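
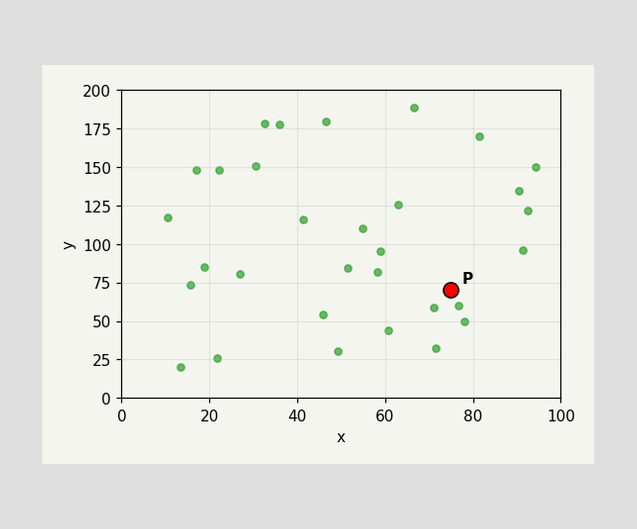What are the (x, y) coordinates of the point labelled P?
(75, 70)

Following the gridlines from P to each axis, P sits at (75, 70).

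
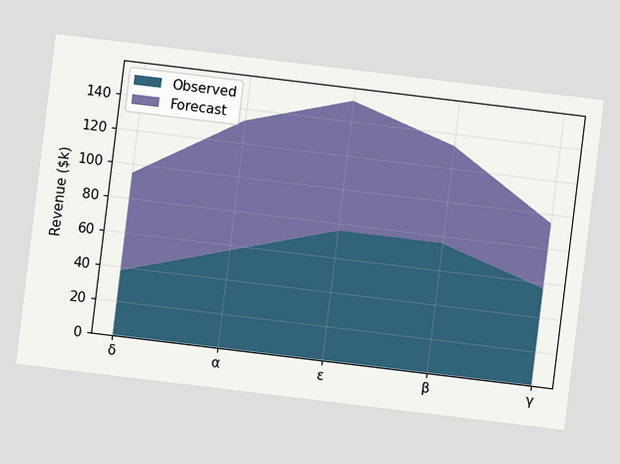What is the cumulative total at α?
The chart is tilted about 7° clockwise. The stacked total at α reaches $133k.

$133k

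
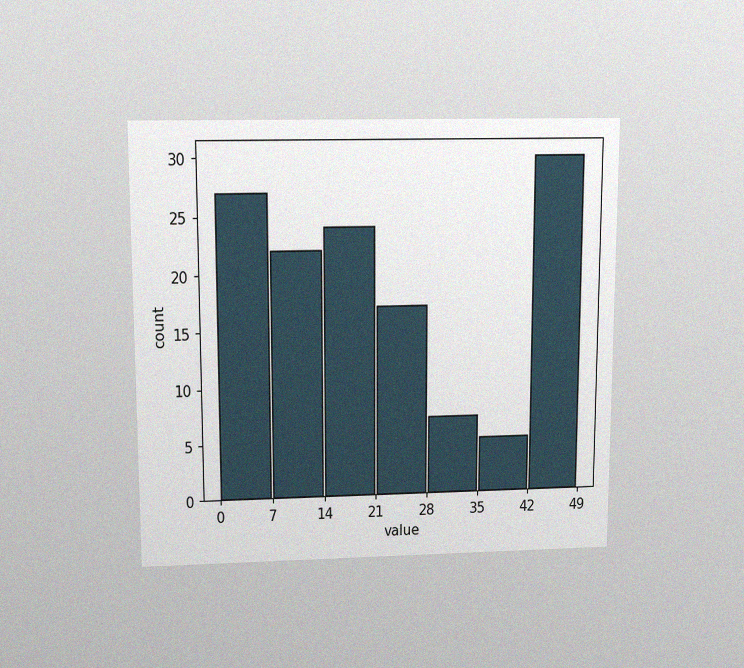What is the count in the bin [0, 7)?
The chart is viewed slightly from above, with some photo noise. The [0, 7) bin has height 27.

27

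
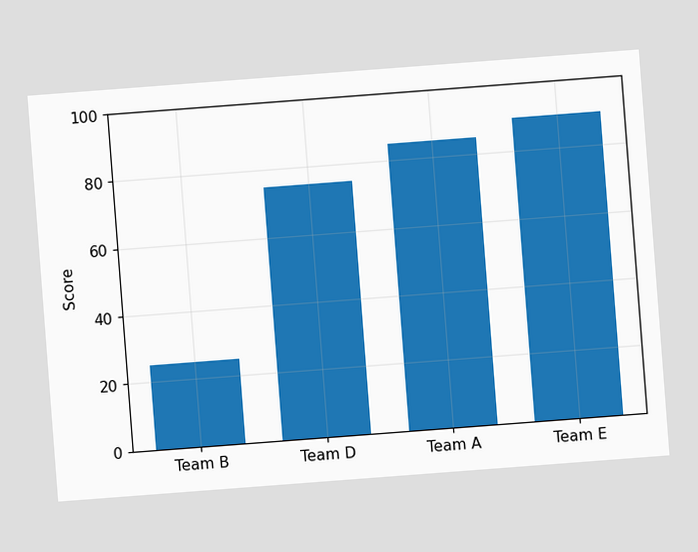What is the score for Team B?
25

The chart is tilted about 4° counter-clockwise. Reading along the chart's y-axis, the Team B bar reaches 25.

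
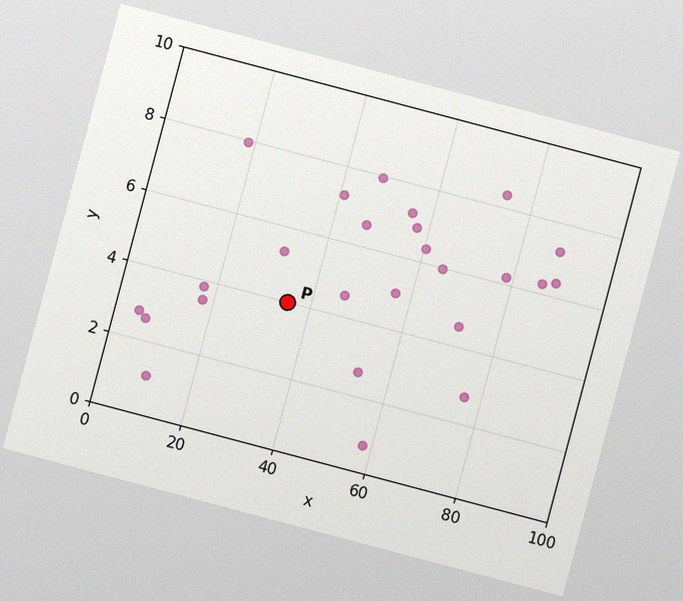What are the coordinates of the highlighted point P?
The chart is tilted about 15° clockwise, with some photo noise. Following the gridlines from P to each axis, P sits at (35, 4).

(35, 4)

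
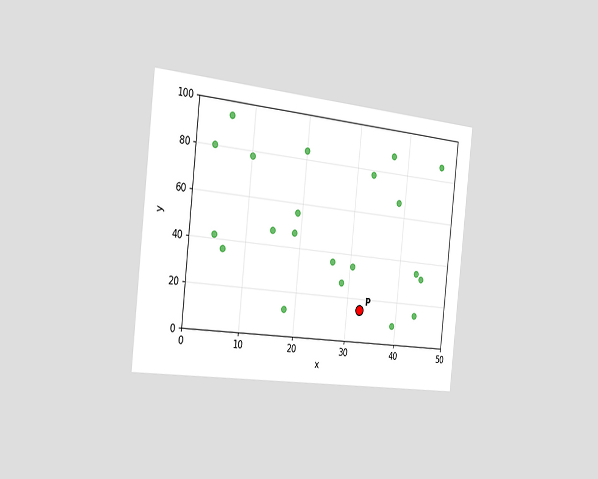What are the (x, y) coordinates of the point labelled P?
The chart is tilted about 6° clockwise and viewed slightly from the left. Following the gridlines from P to each axis, P sits at (32.5, 15).

(32.5, 15)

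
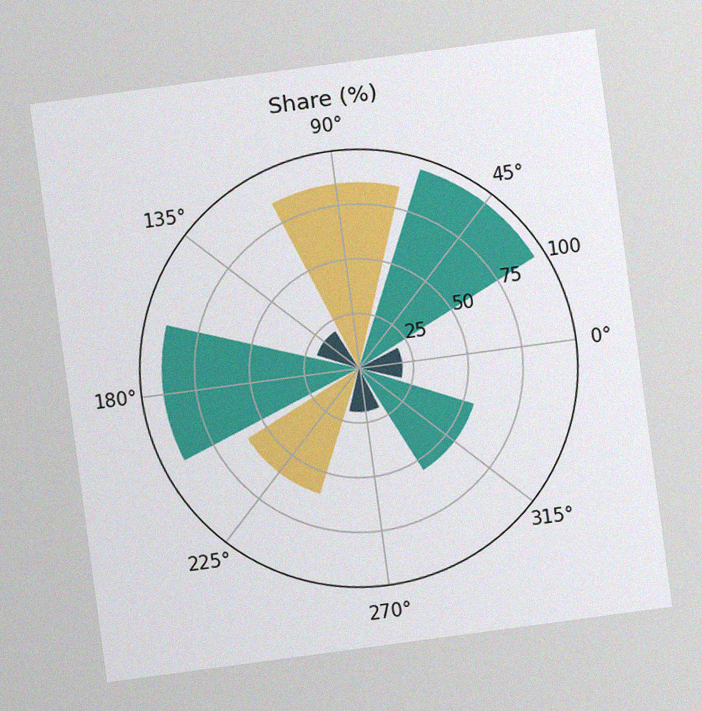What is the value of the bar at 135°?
20%

The chart is tilted about 8° counter-clockwise, with some photo noise. The bar at 135° reaches 20% on the radial axis.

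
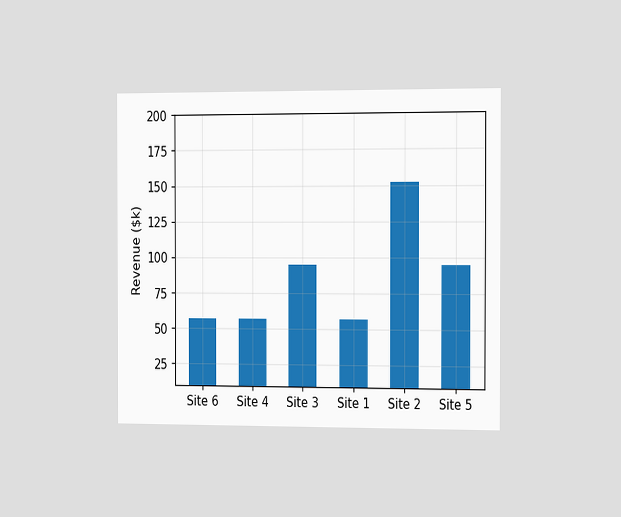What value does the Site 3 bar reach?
The chart is viewed slightly from the right. Reading along the chart's y-axis, the Site 3 bar reaches $95k.

$95k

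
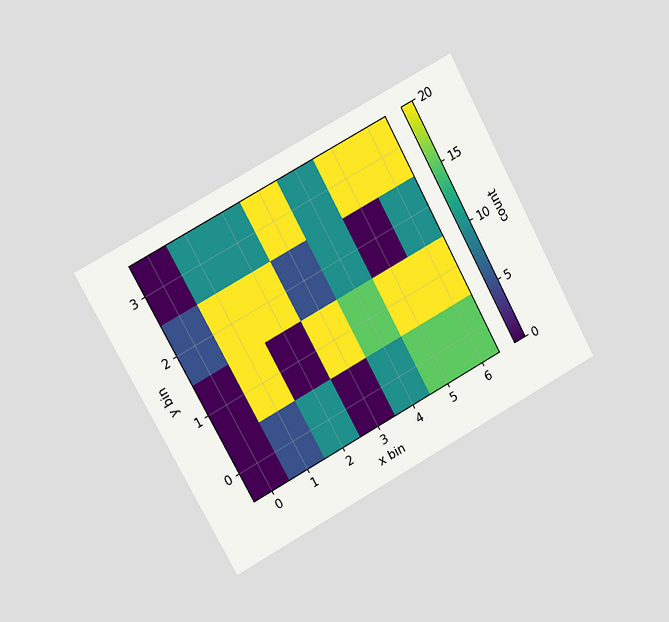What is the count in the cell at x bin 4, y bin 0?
10

The chart is tilted about 29° counter-clockwise and viewed slightly from the left. Matching the cell (4, 0) against the colorbar gives 10.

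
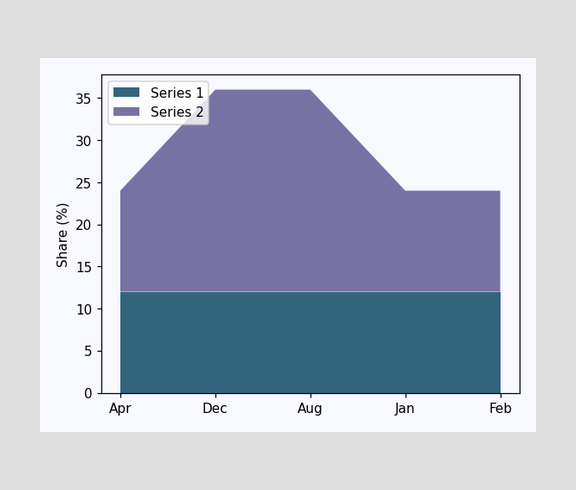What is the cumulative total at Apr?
The stacked total at Apr reaches 24%.

24%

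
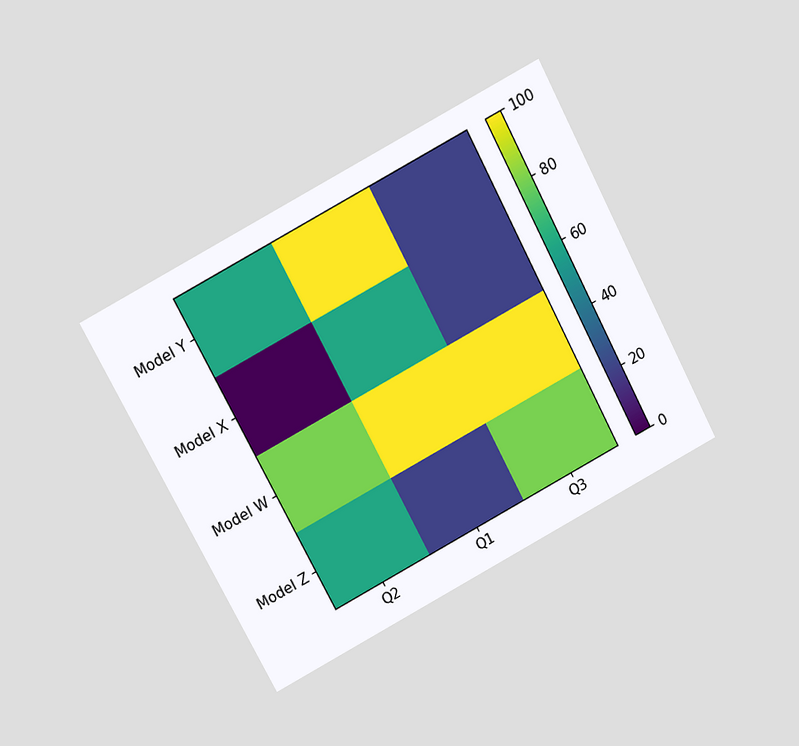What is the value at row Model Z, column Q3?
The chart is tilted about 28° counter-clockwise and viewed slightly from above. Matching cell (Model Z, Q3) against the colorbar gives 80.

80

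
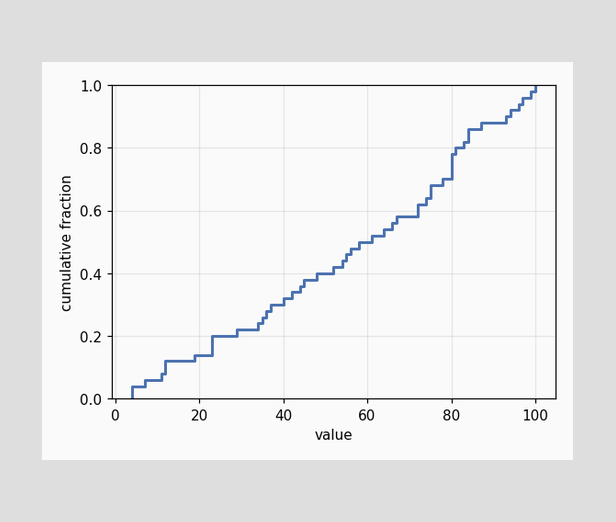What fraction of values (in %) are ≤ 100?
100%

At x=100 the ECDF step is at 100%.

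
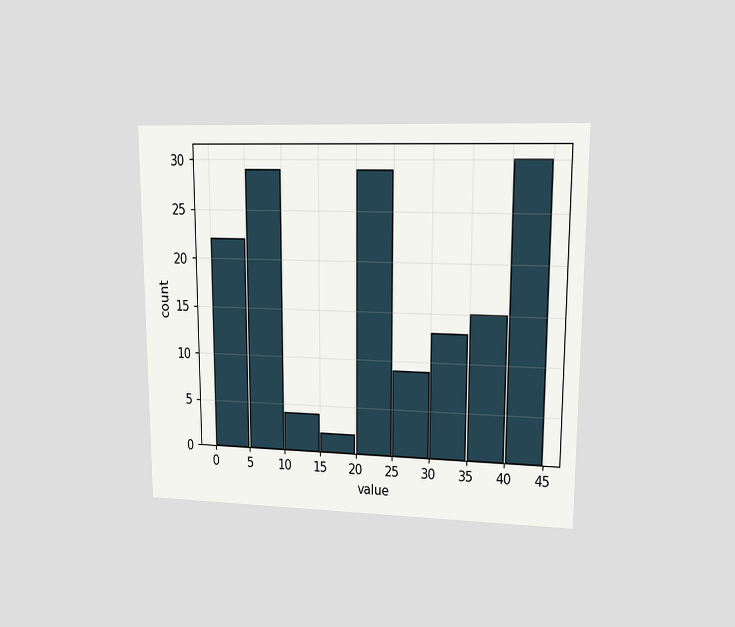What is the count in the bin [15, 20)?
The chart is viewed at a slight angle. The [15, 20) bin has height 2.

2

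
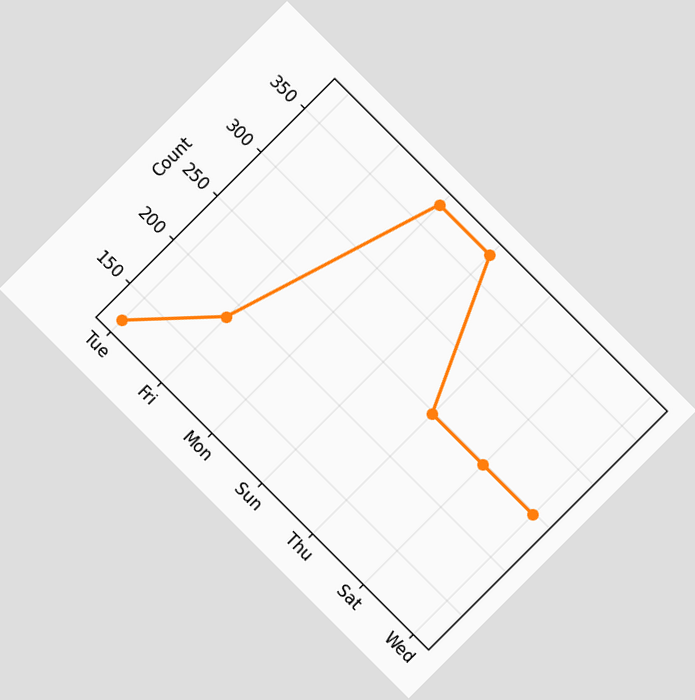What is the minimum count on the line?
124

The chart is tilted about 45° clockwise. The lowest point is at Tue, and reading across to the y-axis gives 124.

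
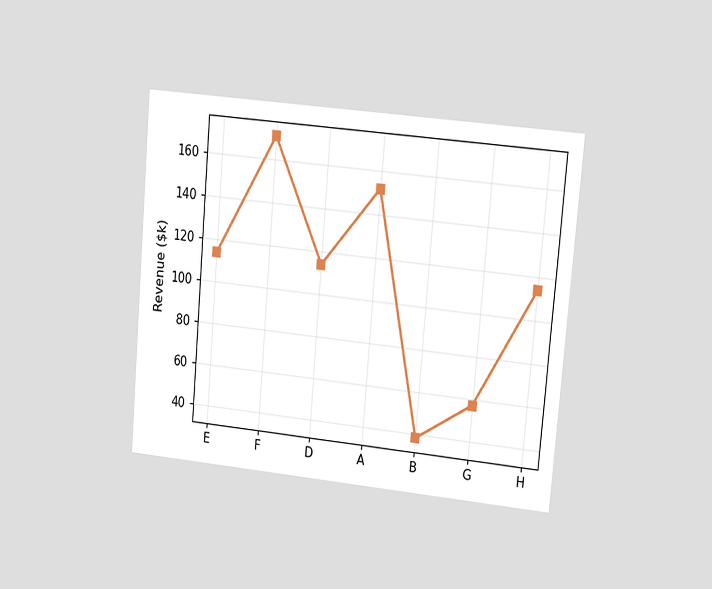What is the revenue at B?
The chart is tilted about 5° clockwise and viewed at a slight angle. At B, the line is at $38k.

$38k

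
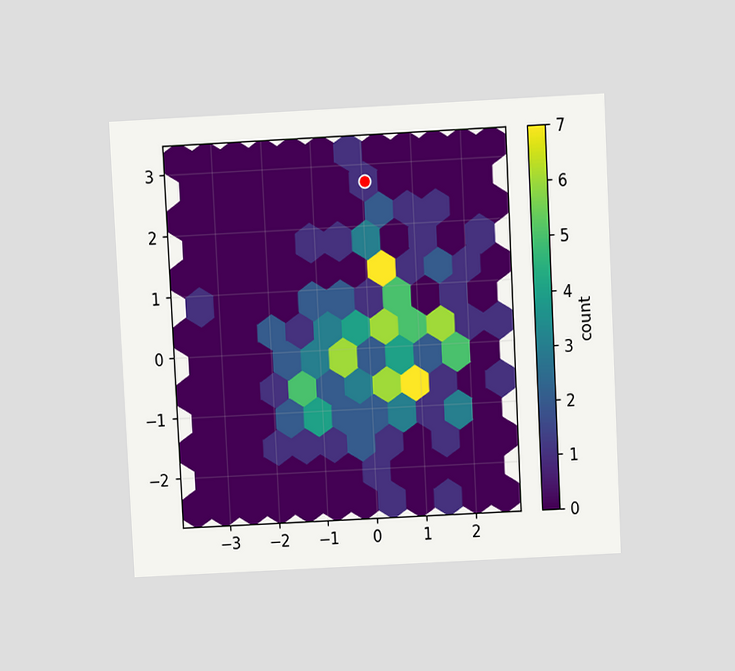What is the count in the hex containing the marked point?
The chart is tilted about 3° counter-clockwise and viewed slightly from above. The marked hex reads 1 on the colorbar.

1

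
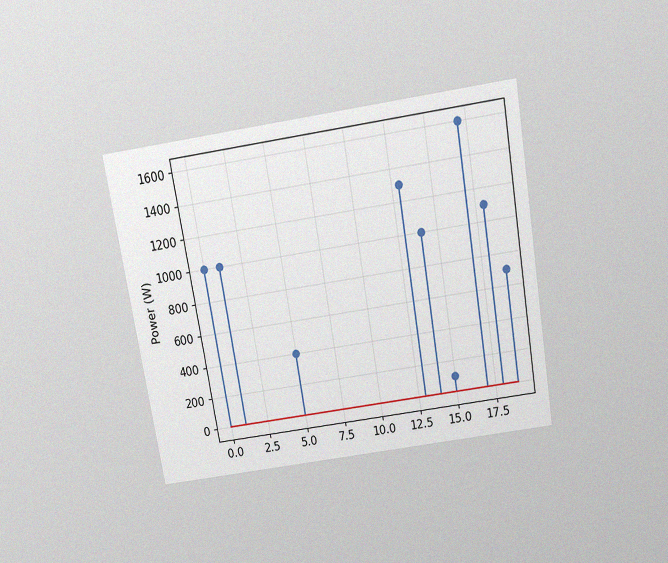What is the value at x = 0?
The chart is tilted about 10° counter-clockwise and viewed slightly from above, with some photo noise. The stem at x=0 reaches 1000W.

1000W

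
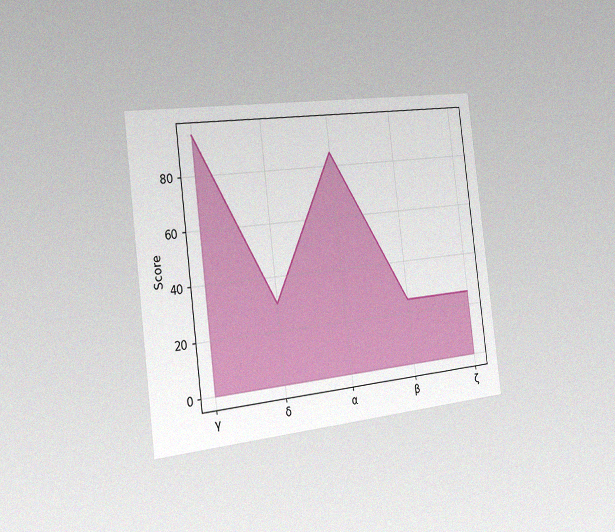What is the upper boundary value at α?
The chart is tilted about 7° counter-clockwise and viewed slightly from the left, with some photo noise. At α the upper boundary is at 85.

85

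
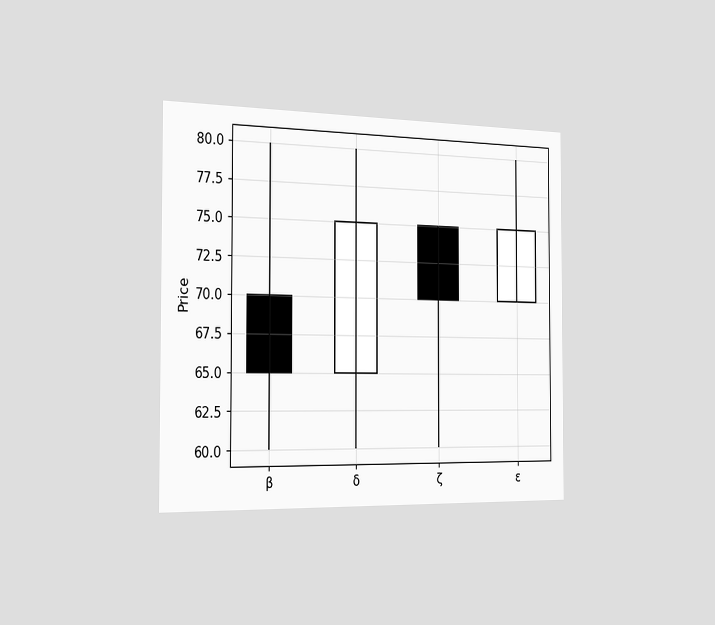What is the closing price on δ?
The chart is viewed slightly from the left. The δ candle closes at 75.

75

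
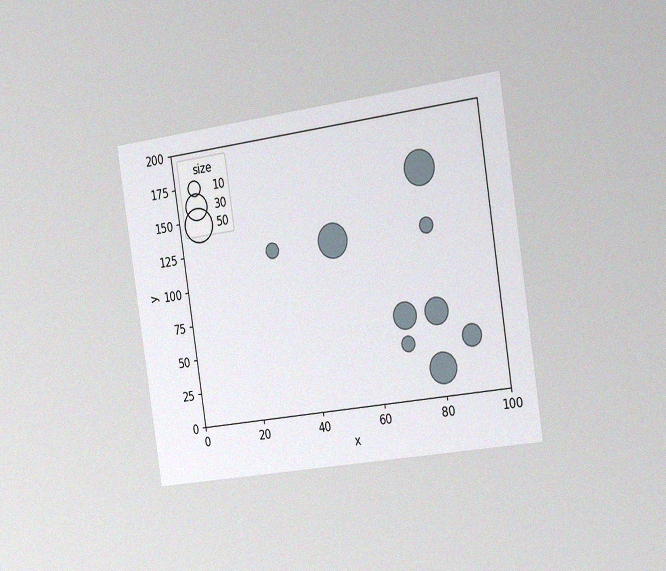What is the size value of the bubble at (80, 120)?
10

The chart is tilted about 9° counter-clockwise and viewed slightly from the right, with some photo noise. Matching the bubble at (80, 120) against the size legend gives 10.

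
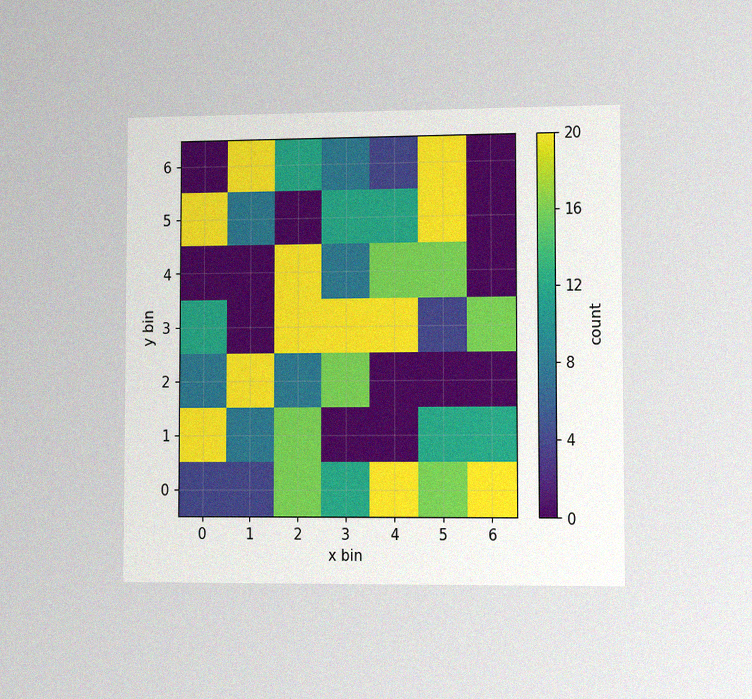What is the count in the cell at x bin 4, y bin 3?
The chart is viewed slightly from the right, with some photo noise. Matching the cell (4, 3) against the colorbar gives 20.

20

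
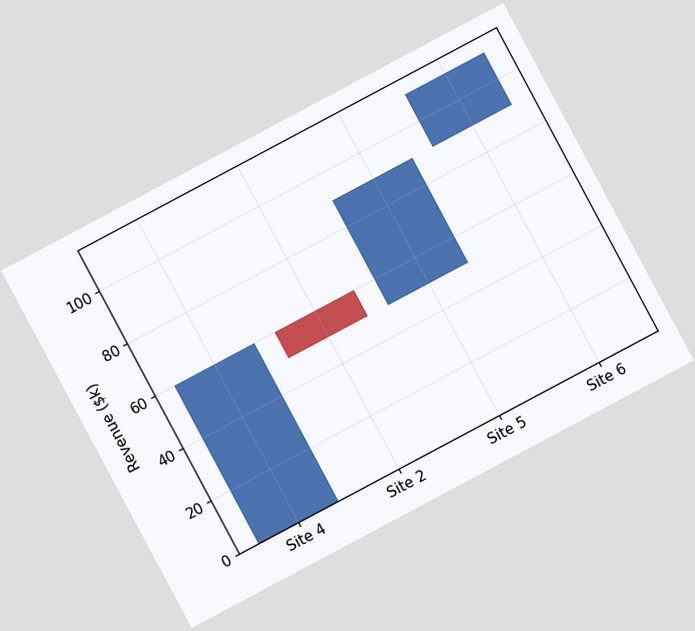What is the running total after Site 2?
The chart is tilted about 28° counter-clockwise. After Site 2 the running total reaches $50k.

$50k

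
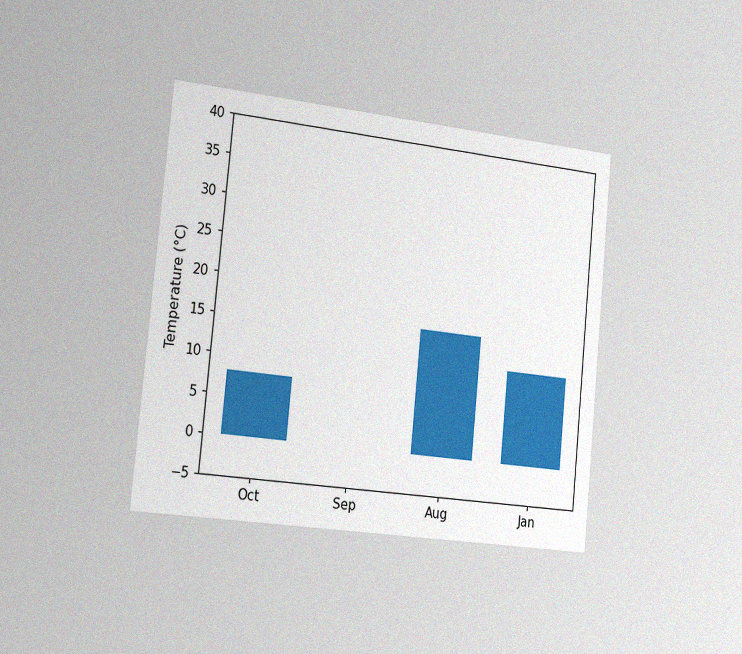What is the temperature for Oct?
The chart is tilted about 6° clockwise and viewed slightly from the left, with some photo noise. Reading along the chart's y-axis, the Oct bar reaches 8°C.

8°C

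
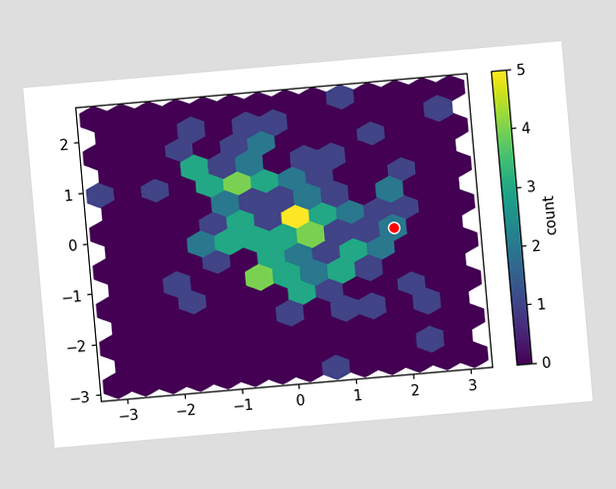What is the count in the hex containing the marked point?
2

The chart is tilted about 5° counter-clockwise. The marked hex reads 2 on the colorbar.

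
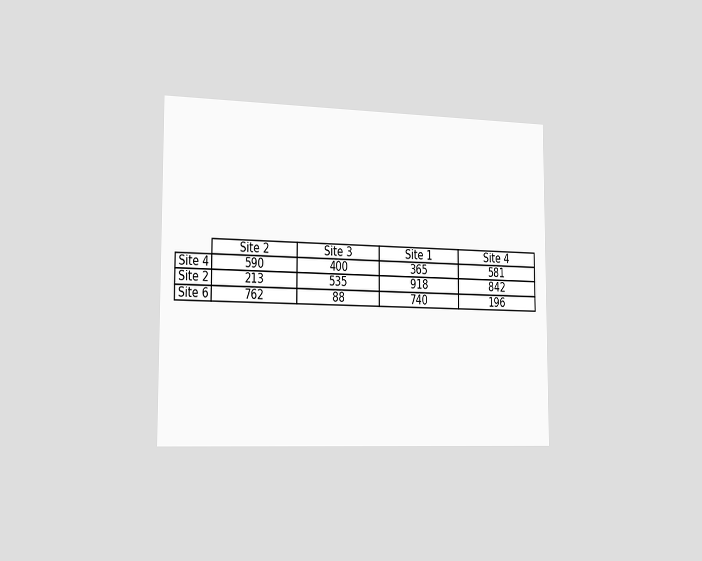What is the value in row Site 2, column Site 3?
535

The chart is viewed slightly from the left. The (Site 2, Site 3) cell reads 535.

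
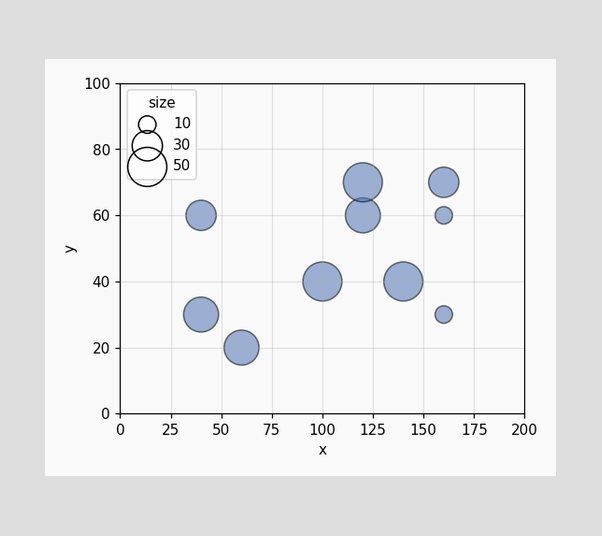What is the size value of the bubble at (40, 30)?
Matching the bubble at (40, 30) against the size legend gives 40.

40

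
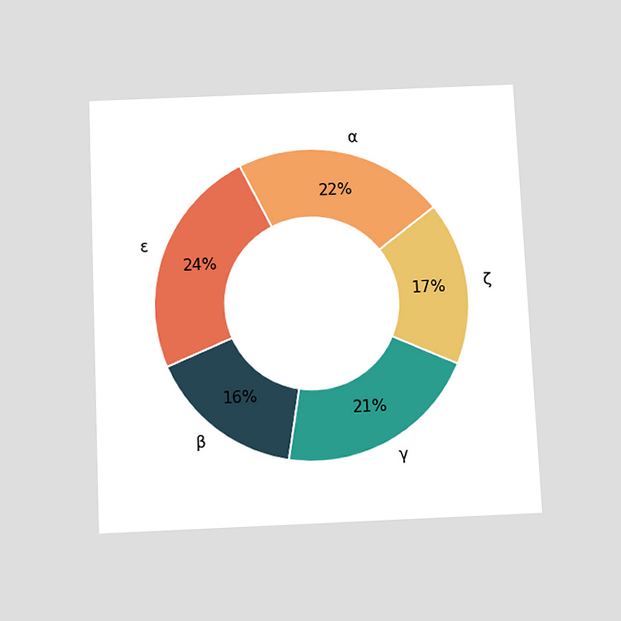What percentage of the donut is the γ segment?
The chart is tilted about 3° counter-clockwise and viewed slightly from below. The γ segment takes up 21% of the ring.

21%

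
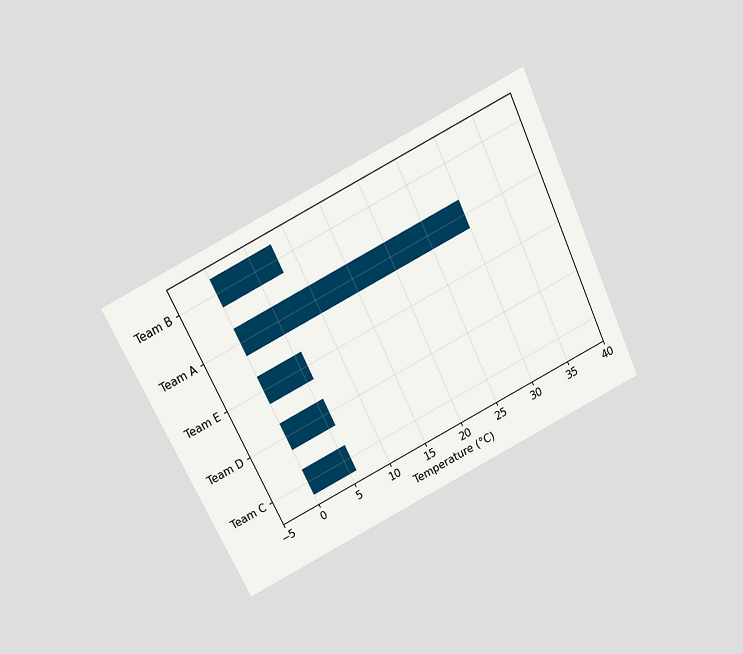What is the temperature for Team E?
The chart is tilted about 26° counter-clockwise and viewed slightly from above. Reading along the chart's x-axis, the Team E bar reaches 6°C.

6°C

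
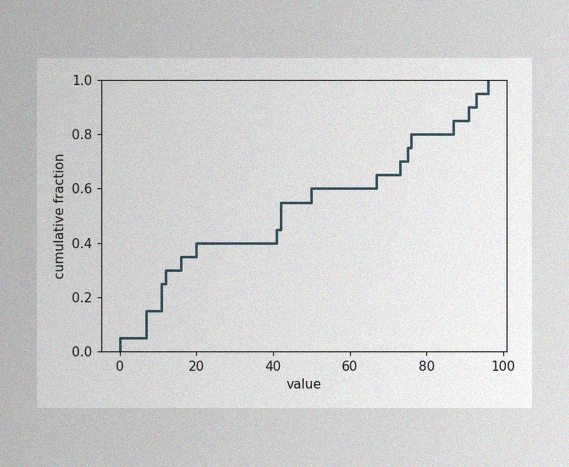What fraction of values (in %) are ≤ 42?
55%

The image has some photo noise and uneven lighting. At x=42 the ECDF step is at 55%.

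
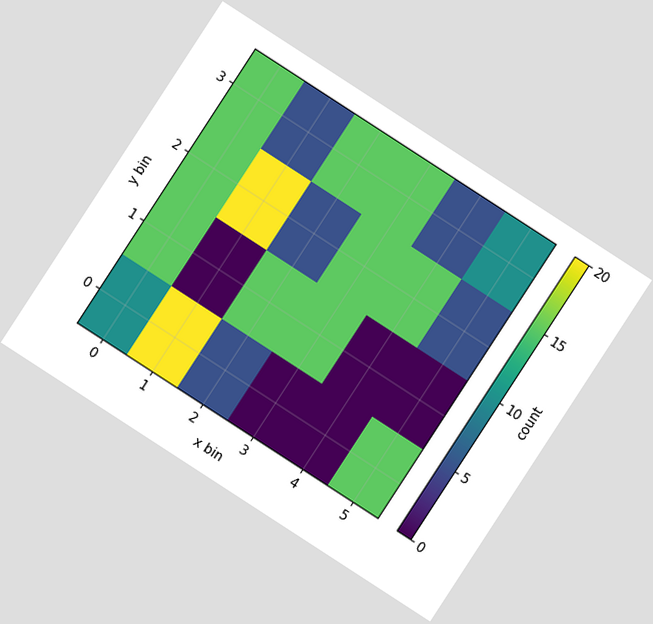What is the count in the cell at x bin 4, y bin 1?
The chart is tilted about 33° clockwise. Matching the cell (4, 1) against the colorbar gives 0.

0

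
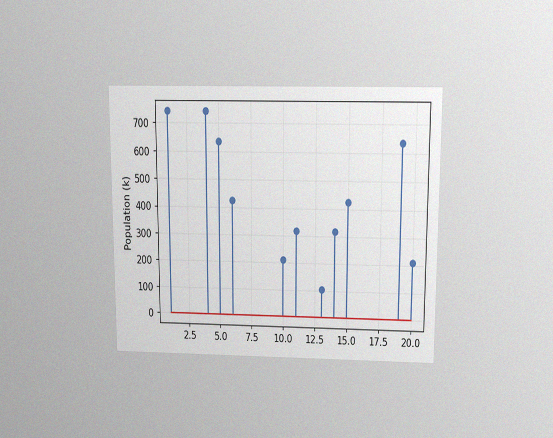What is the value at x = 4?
742k

The chart is viewed slightly from above, with some photo noise. The stem at x=4 reaches 742k.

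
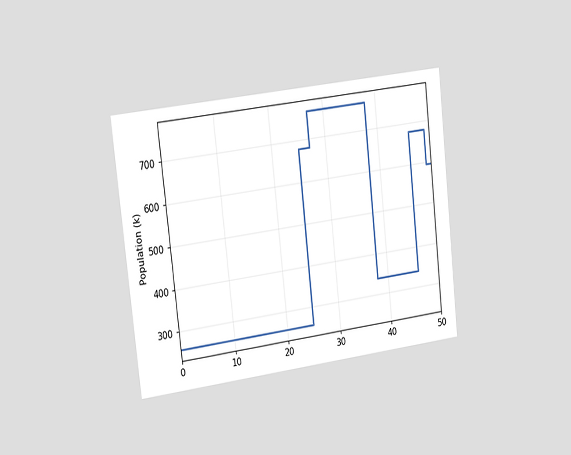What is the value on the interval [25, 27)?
The chart is tilted about 6° counter-clockwise and viewed slightly from the left. On [25, 27) the step sits at 680k.

680k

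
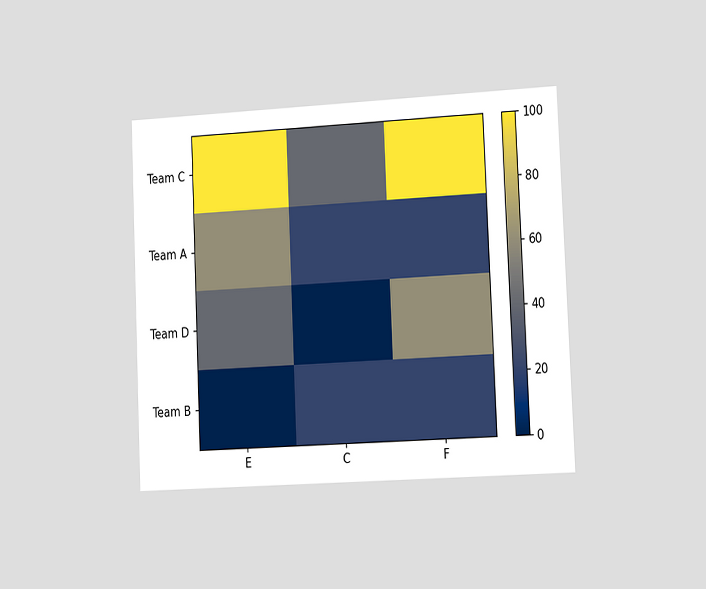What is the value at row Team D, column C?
0

The chart is tilted about 2° counter-clockwise and viewed slightly from the right. Matching cell (Team D, C) against the colorbar gives 0.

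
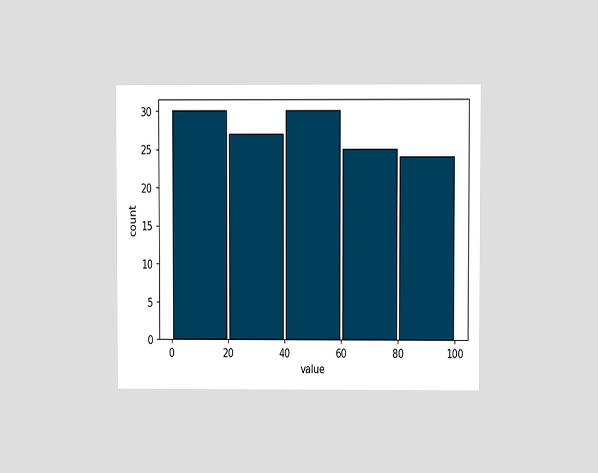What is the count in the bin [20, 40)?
27

The chart is viewed at a slight angle. The [20, 40) bin has height 27.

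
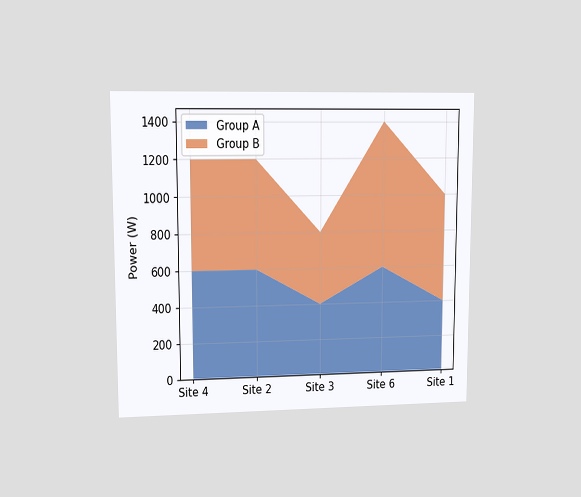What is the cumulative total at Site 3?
The chart is viewed at a slight angle. The stacked total at Site 3 reaches 800W.

800W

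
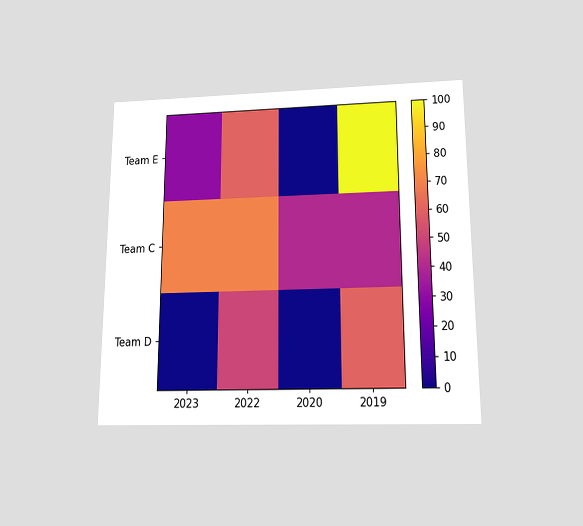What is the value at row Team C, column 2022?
70

The chart is viewed slightly from below. Matching cell (Team C, 2022) against the colorbar gives 70.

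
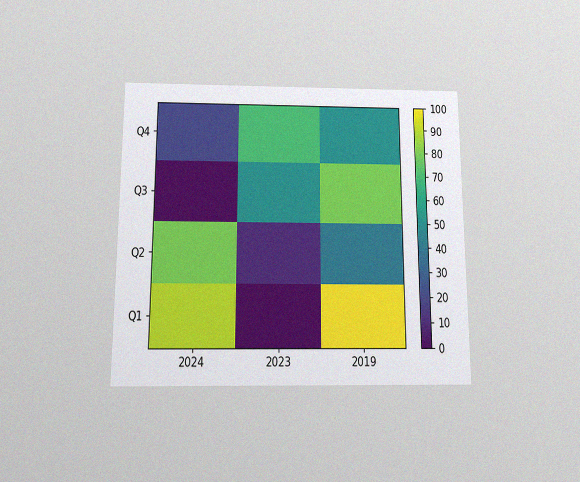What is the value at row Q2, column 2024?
The chart is viewed slightly from below, with some photo noise. Matching cell (Q2, 2024) against the colorbar gives 80.

80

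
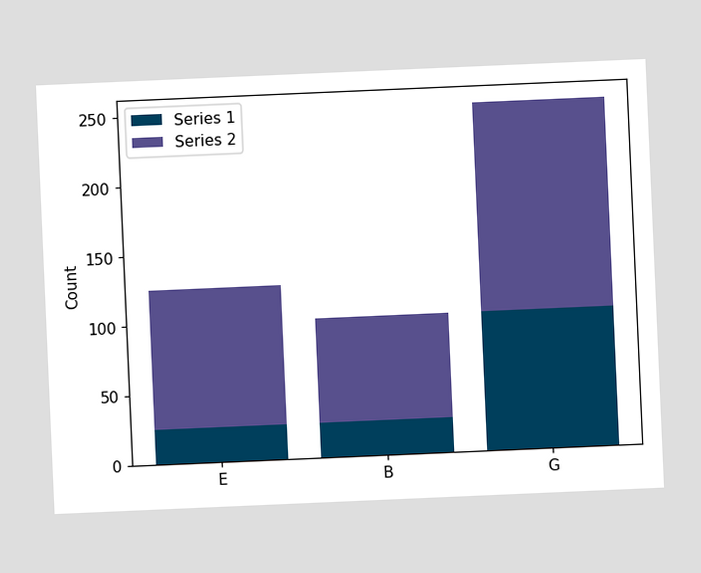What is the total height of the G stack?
250

The chart is tilted about 2° counter-clockwise. The G stack's top reaches 250 on the y-axis.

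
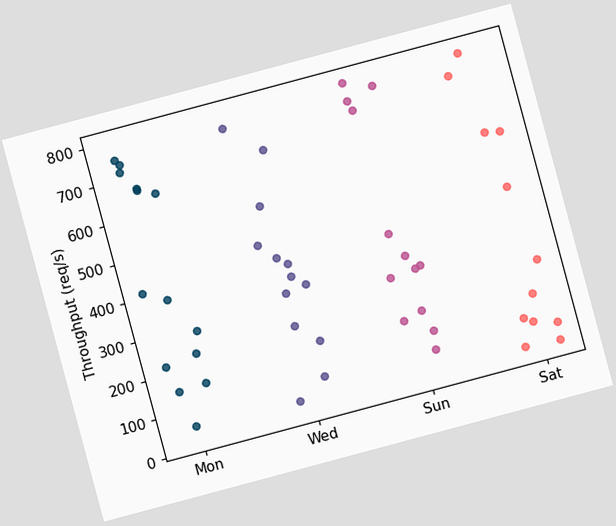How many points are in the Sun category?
The chart is tilted about 15° counter-clockwise. Counting the markers in the Sun column gives 13.

13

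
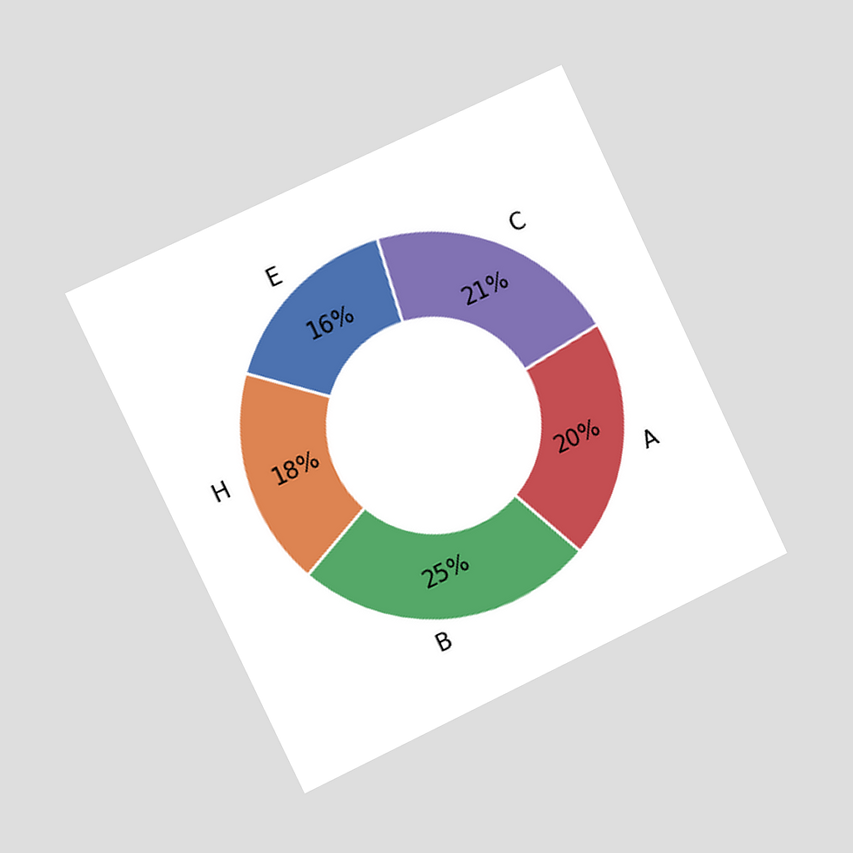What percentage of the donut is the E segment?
The chart is tilted about 25° counter-clockwise and viewed slightly from the left. The E segment takes up 16% of the ring.

16%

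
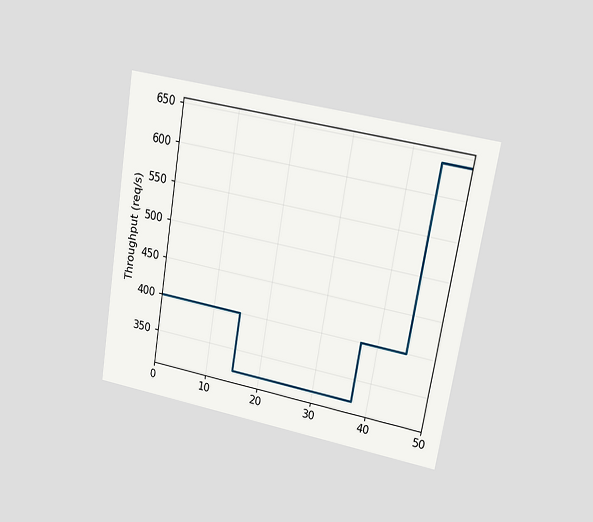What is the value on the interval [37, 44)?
400req/s

The chart is tilted about 9° clockwise and viewed at a slight angle. On [37, 44) the step sits at 400req/s.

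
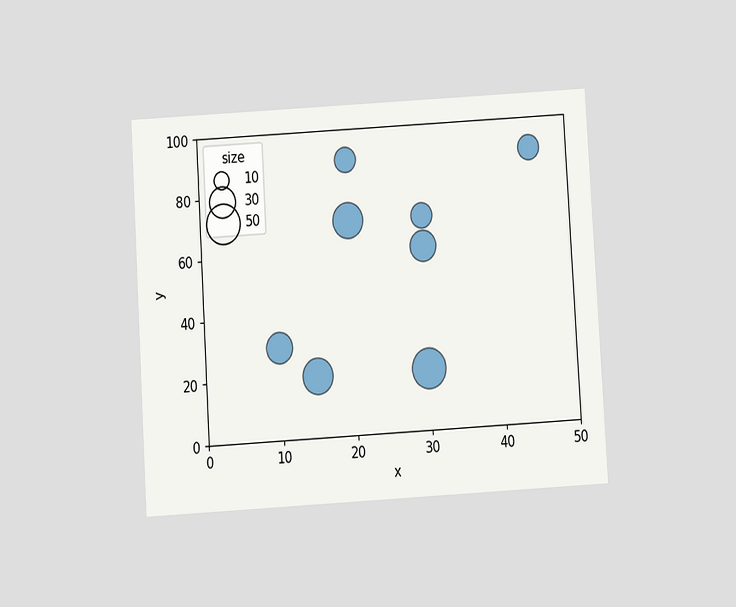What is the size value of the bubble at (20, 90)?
20

The chart is tilted about 3° counter-clockwise and viewed slightly from below. Matching the bubble at (20, 90) against the size legend gives 20.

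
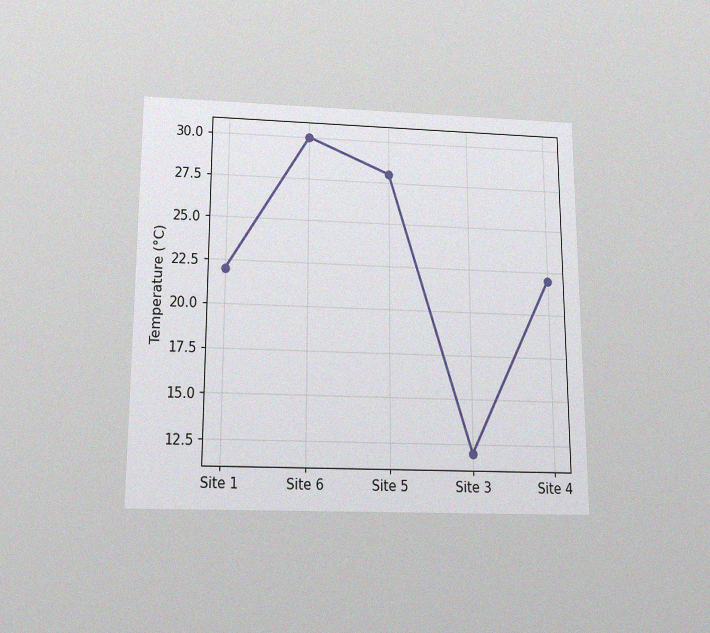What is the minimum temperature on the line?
The chart is viewed slightly from below, with some photo noise. The lowest point is at Site 3, and reading across to the y-axis gives 12°C.

12°C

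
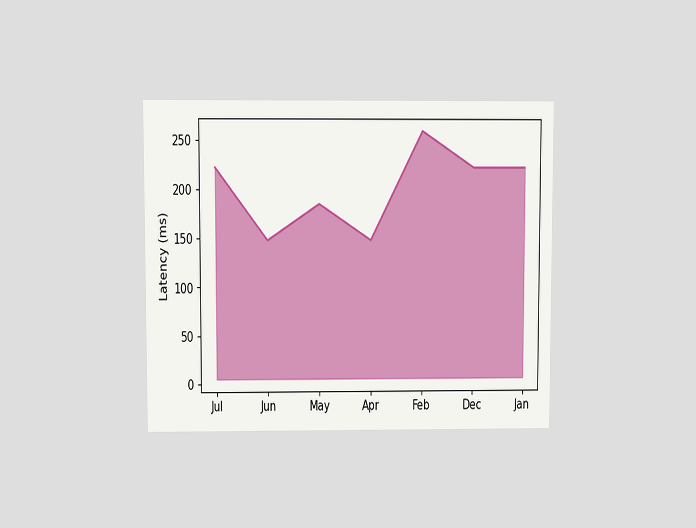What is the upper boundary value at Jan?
The chart is viewed at a slight angle. At Jan the upper boundary is at 222ms.

222ms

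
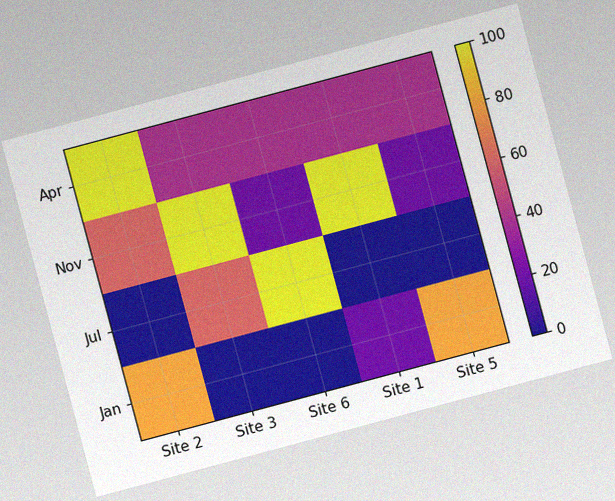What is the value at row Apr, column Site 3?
40

The chart is tilted about 15° counter-clockwise, with some photo noise. Matching cell (Apr, Site 3) against the colorbar gives 40.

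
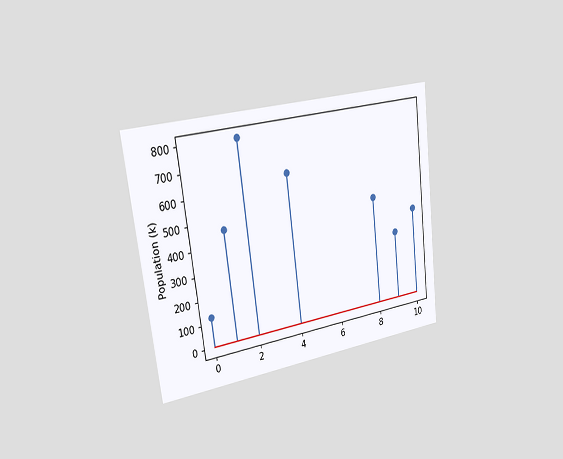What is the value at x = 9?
294k

The chart is tilted about 7° counter-clockwise and viewed slightly from the left. The stem at x=9 reaches 294k.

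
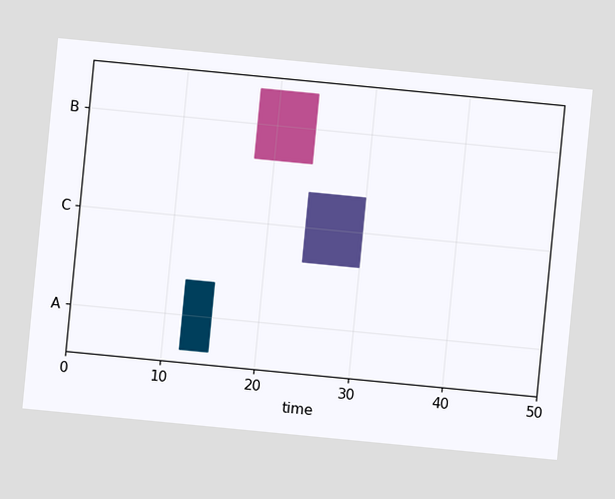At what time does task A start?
The chart is tilted about 6° clockwise. The A bar begins at t=12.

12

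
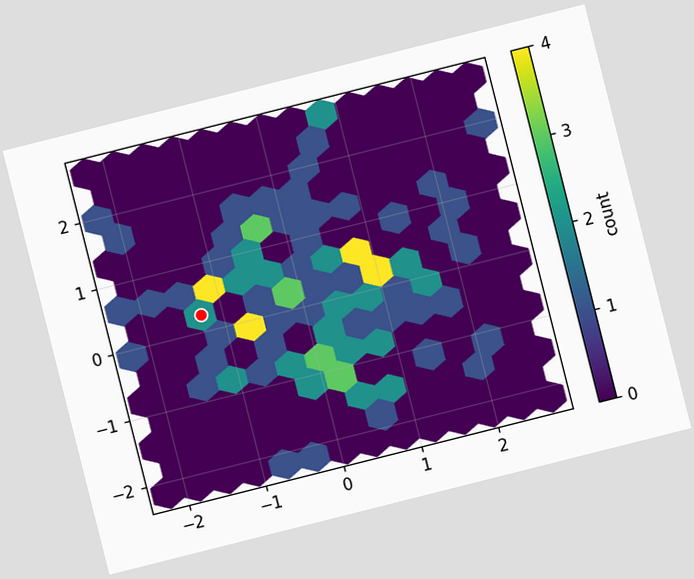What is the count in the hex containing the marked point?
The chart is tilted about 14° counter-clockwise. The marked hex reads 2 on the colorbar.

2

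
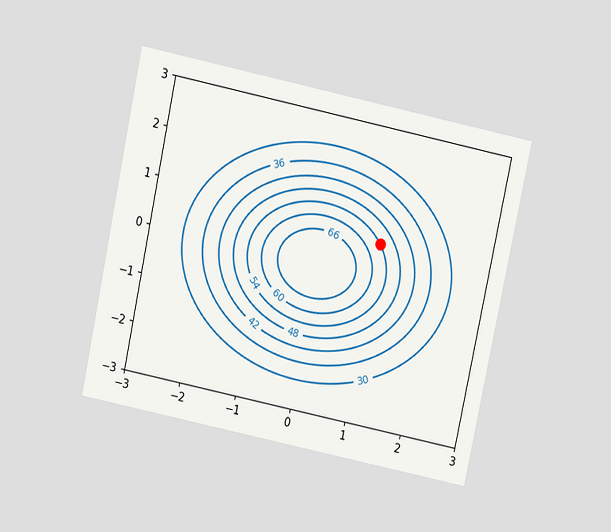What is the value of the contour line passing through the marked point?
The chart is tilted about 12° clockwise and viewed slightly from above. The marked point sits on the contour labelled 54.

54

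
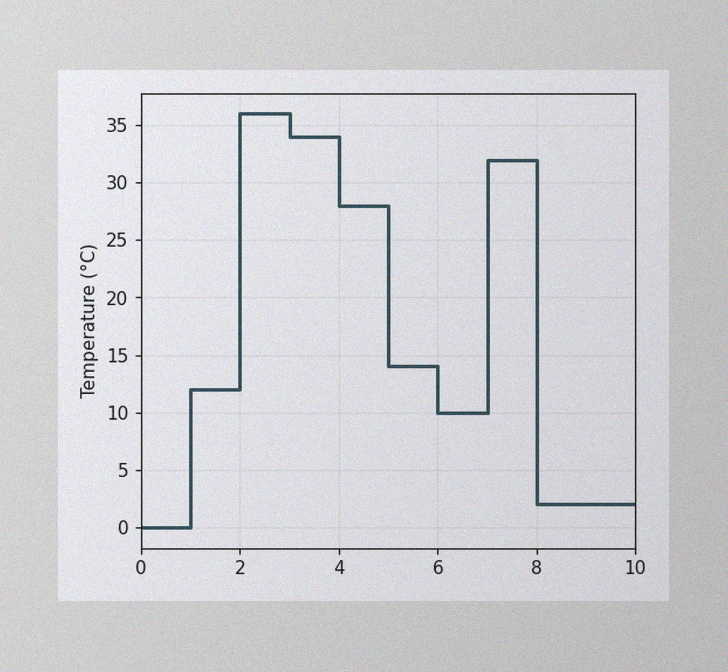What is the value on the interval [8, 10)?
The image has some photo noise and uneven lighting. On [8, 10) the step sits at 2°C.

2°C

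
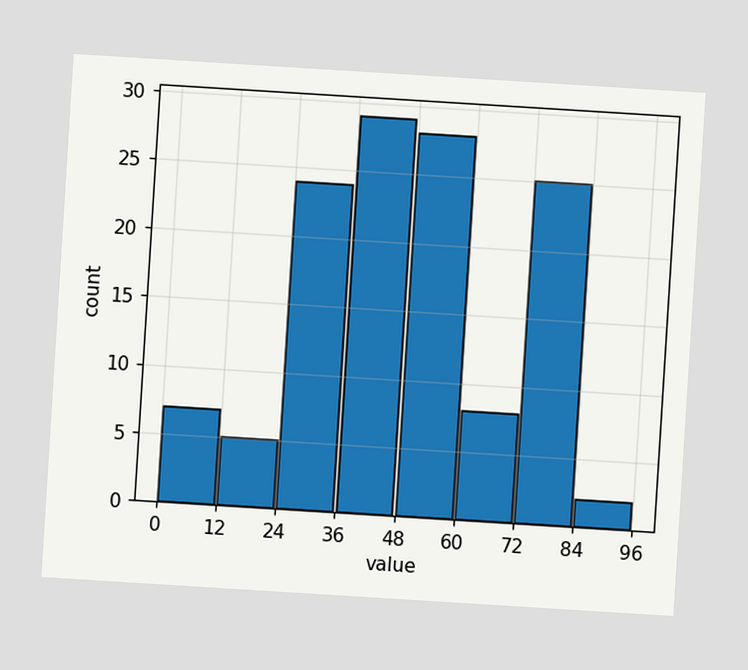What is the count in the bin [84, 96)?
The chart is tilted about 4° clockwise. The [84, 96) bin has height 2.

2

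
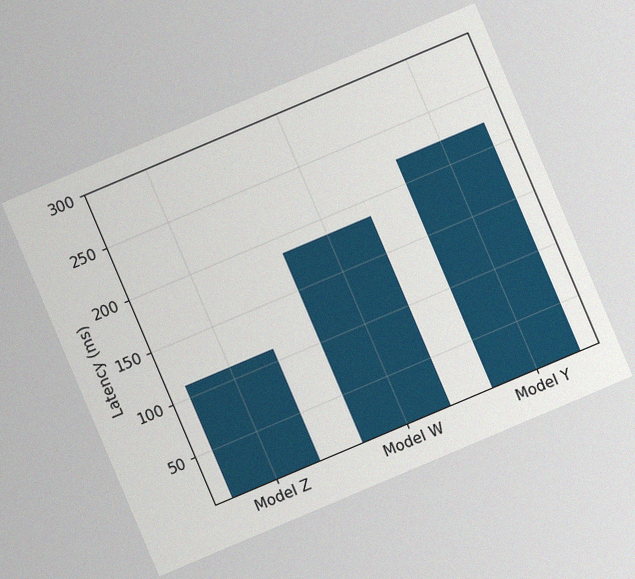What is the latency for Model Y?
222ms

The chart is tilted about 23° counter-clockwise, with some photo noise. Reading along the chart's y-axis, the Model Y bar reaches 222ms.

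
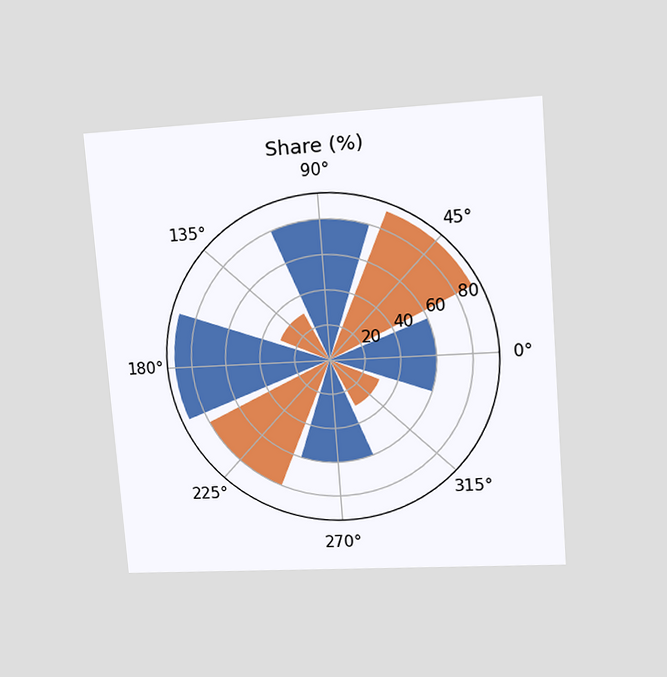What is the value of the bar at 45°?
The chart is tilted about 4° counter-clockwise and viewed at a slight angle. The bar at 45° reaches 90% on the radial axis.

90%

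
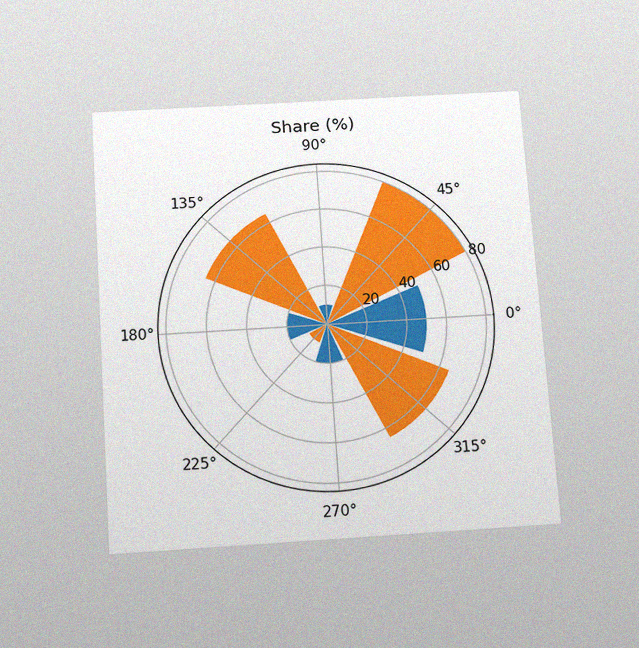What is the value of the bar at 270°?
20%

The chart is tilted about 4° counter-clockwise and viewed slightly from below, with some photo noise. The bar at 270° reaches 20% on the radial axis.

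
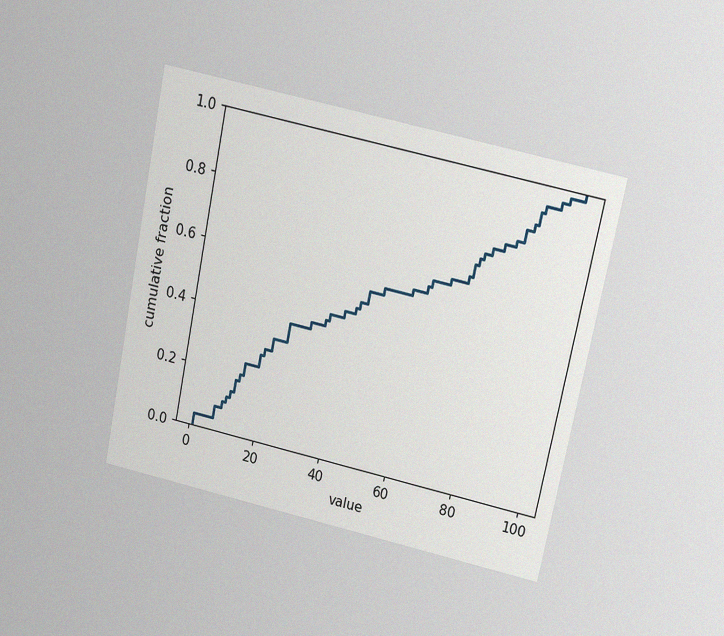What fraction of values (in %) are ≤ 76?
The chart is tilted about 12° clockwise and viewed slightly from above, with some photo noise. At x=76 the ECDF step is at 76%.

76%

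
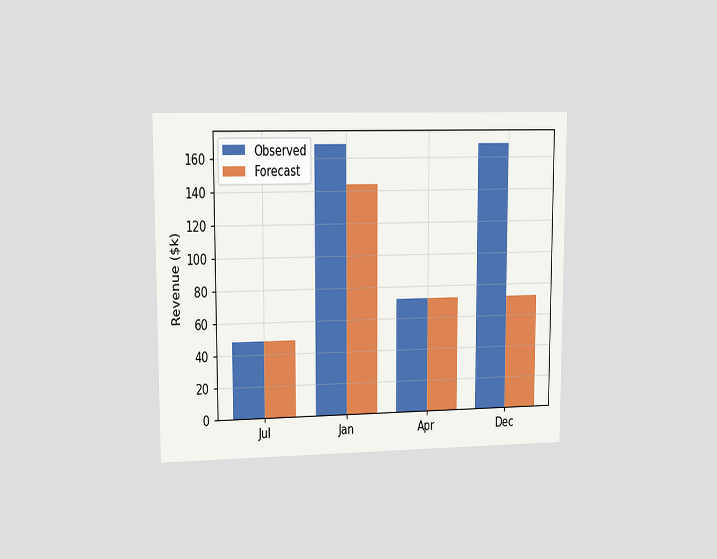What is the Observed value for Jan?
The chart is viewed at a slight angle. The Observed bar at Jan reaches $168k on the y-axis.

$168k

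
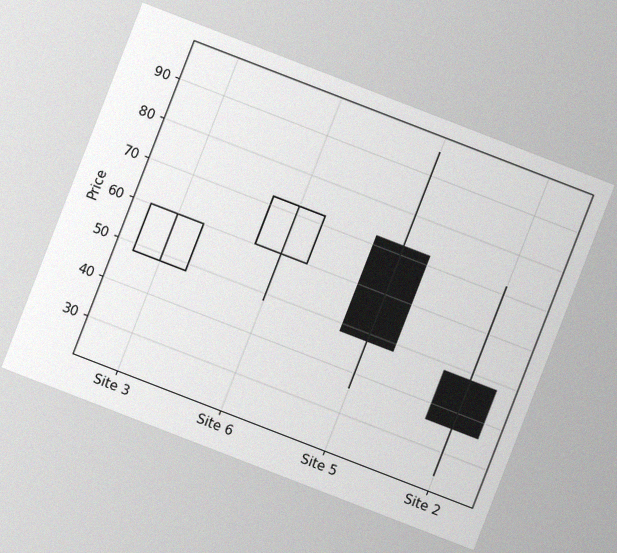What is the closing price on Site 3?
The chart is tilted about 21° clockwise, with some photo noise. The Site 3 candle closes at 60.

60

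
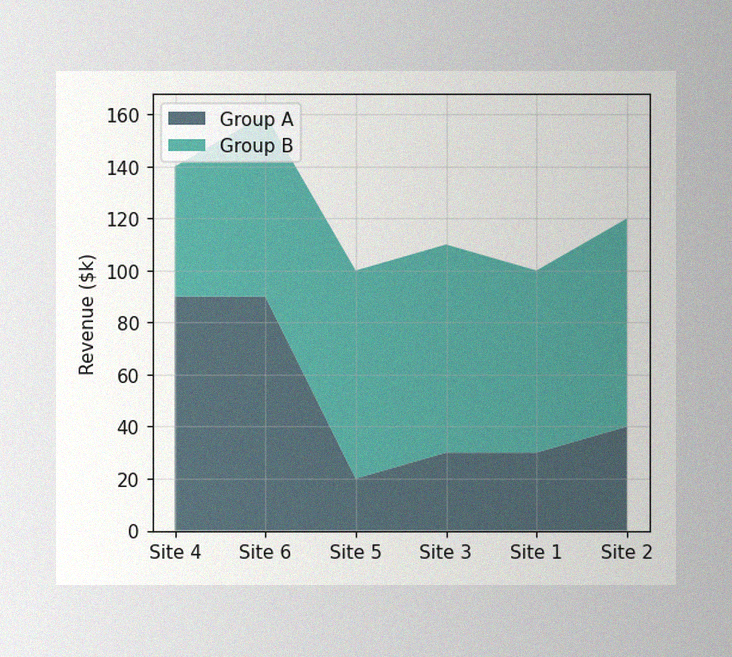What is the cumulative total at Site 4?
$140k

The image has some photo noise and uneven lighting. The stacked total at Site 4 reaches $140k.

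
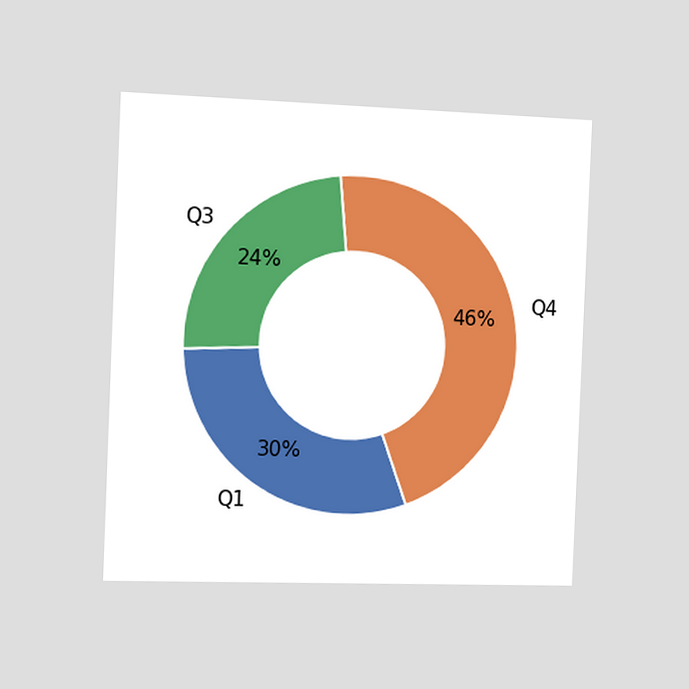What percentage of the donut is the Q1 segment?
The chart is tilted about 2° clockwise and viewed slightly from the left. The Q1 segment takes up 30% of the ring.

30%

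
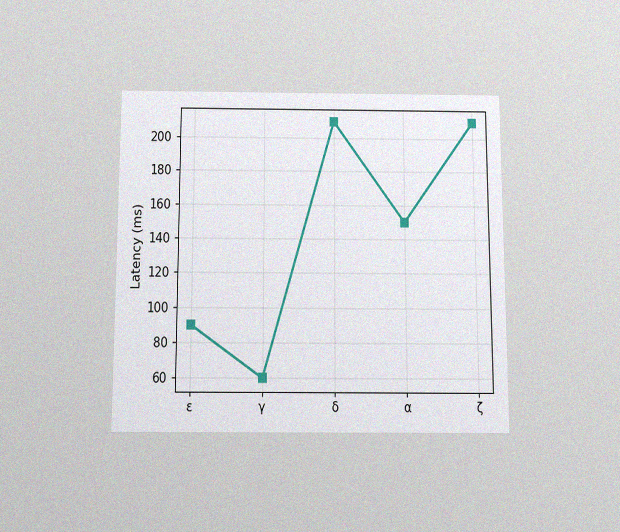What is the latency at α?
The chart is viewed slightly from below, with some photo noise. At α, the line is at 150ms.

150ms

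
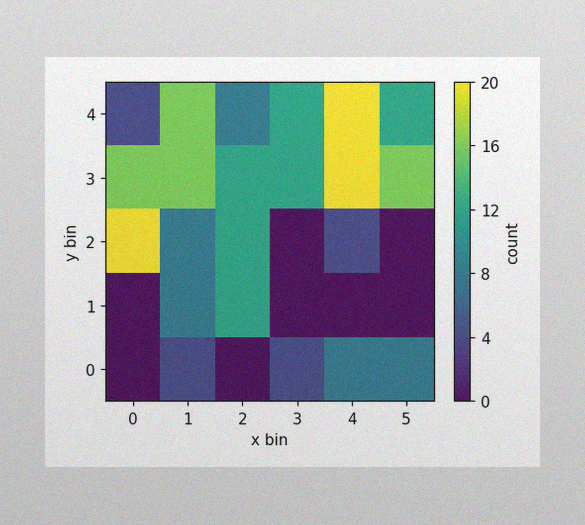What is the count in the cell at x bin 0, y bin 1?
0

The image has some photo noise and uneven lighting. Matching the cell (0, 1) against the colorbar gives 0.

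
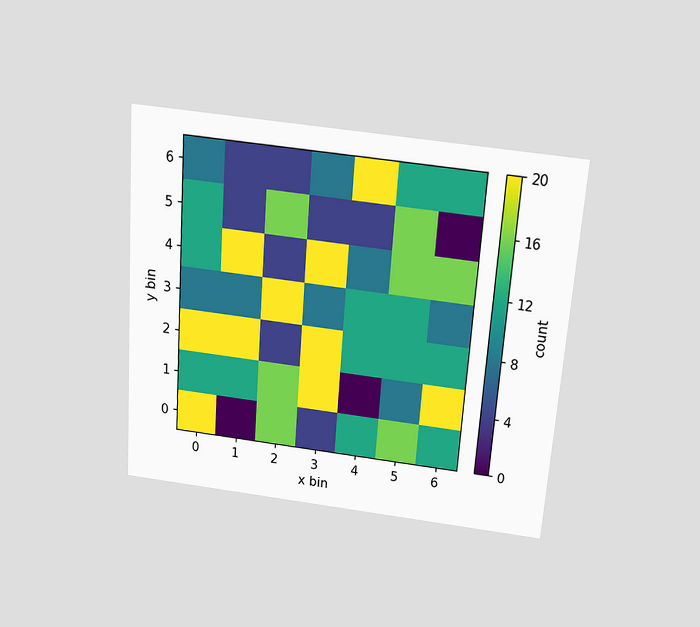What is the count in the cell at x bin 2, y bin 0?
16

The chart is tilted about 4° clockwise and viewed slightly from above. Matching the cell (2, 0) against the colorbar gives 16.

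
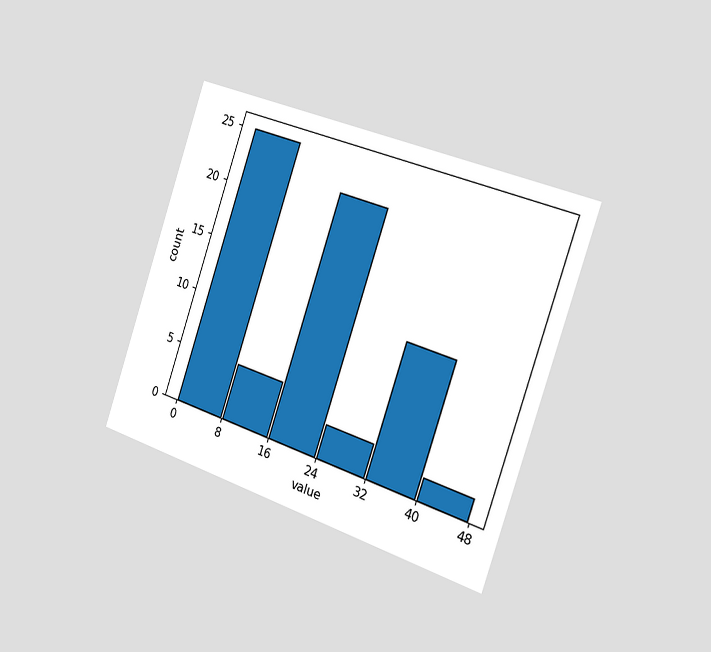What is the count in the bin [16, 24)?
The chart is tilted about 19° clockwise and viewed slightly from the right. The [16, 24) bin has height 22.

22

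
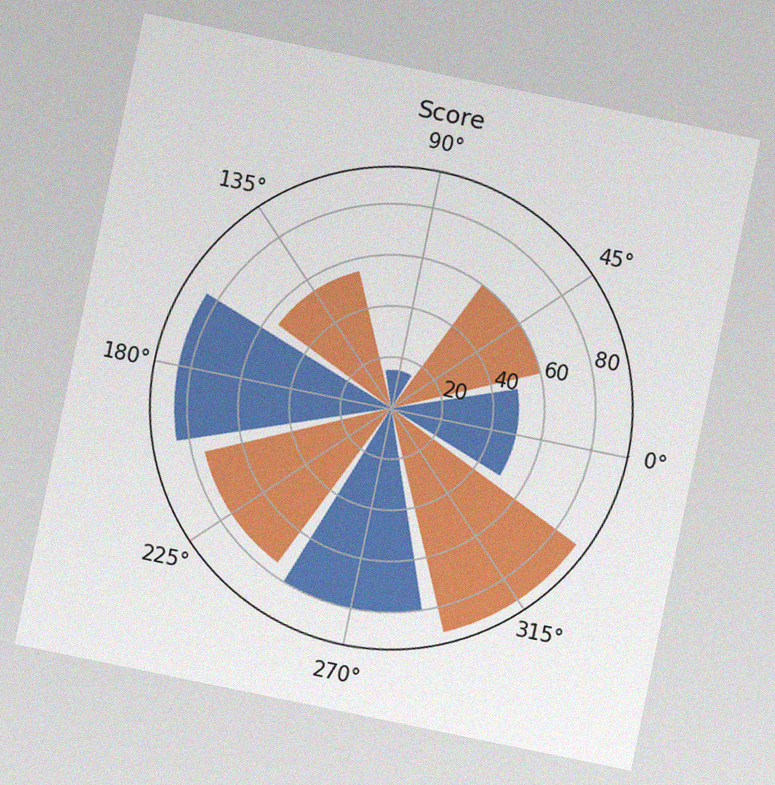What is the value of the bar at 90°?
The chart is tilted about 12° clockwise, with some photo noise. The bar at 90° reaches 15 on the radial axis.

15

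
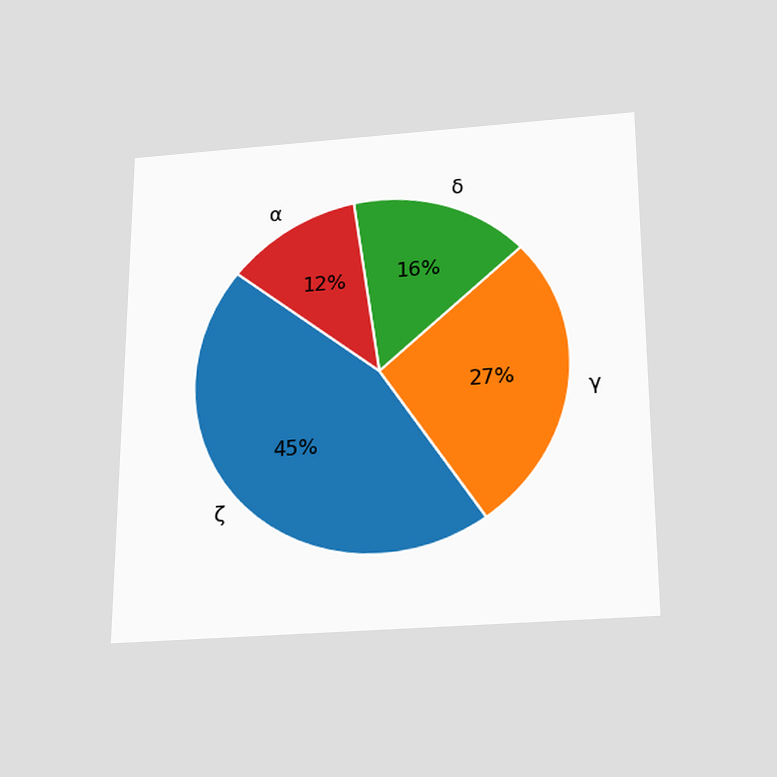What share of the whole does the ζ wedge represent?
45%

The chart is viewed slightly from below. The ζ slice takes up 45% of the pie.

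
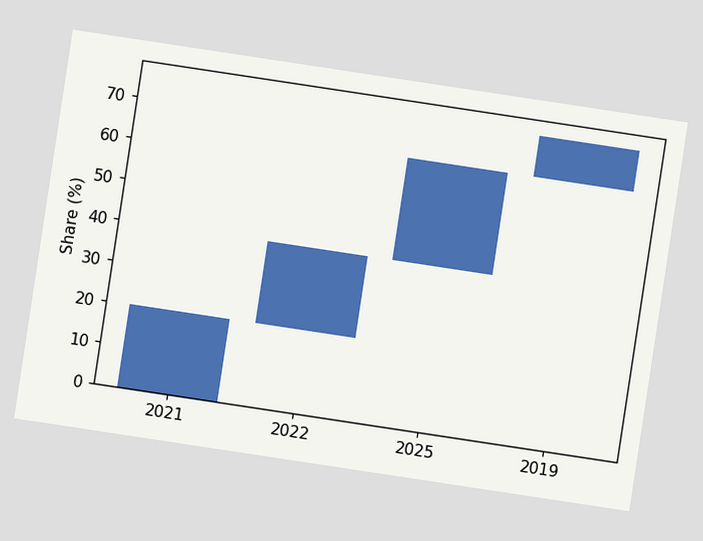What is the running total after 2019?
The chart is tilted about 9° clockwise. After 2019 the running total reaches 75%.

75%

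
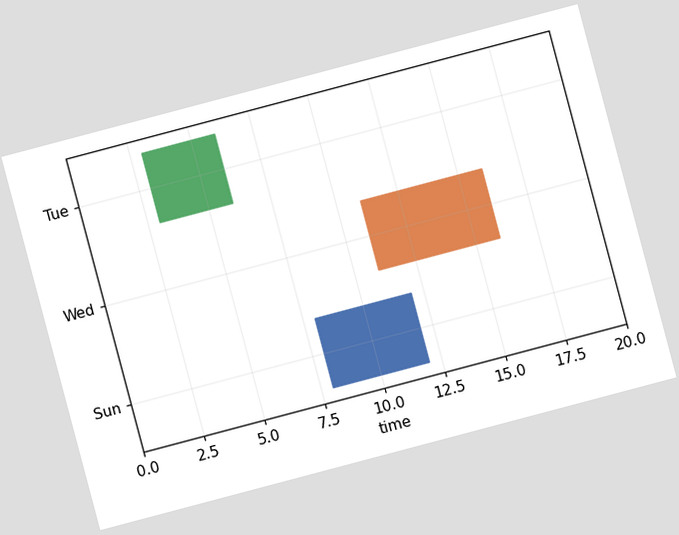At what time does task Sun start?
The chart is tilted about 15° counter-clockwise. The Sun bar begins at t=8.

8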